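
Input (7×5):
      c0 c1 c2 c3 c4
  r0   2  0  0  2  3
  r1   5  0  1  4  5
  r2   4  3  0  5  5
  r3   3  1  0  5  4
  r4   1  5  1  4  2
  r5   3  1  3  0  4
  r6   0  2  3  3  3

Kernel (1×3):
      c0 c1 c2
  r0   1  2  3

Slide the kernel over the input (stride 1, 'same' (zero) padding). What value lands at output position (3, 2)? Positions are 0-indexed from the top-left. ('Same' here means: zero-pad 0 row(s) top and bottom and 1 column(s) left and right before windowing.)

16

The receptive field on the zero-padded input at this output position is [1 0 5]. Elementwise product with the kernel and sum: 1·1 + 0·2 + 5·3.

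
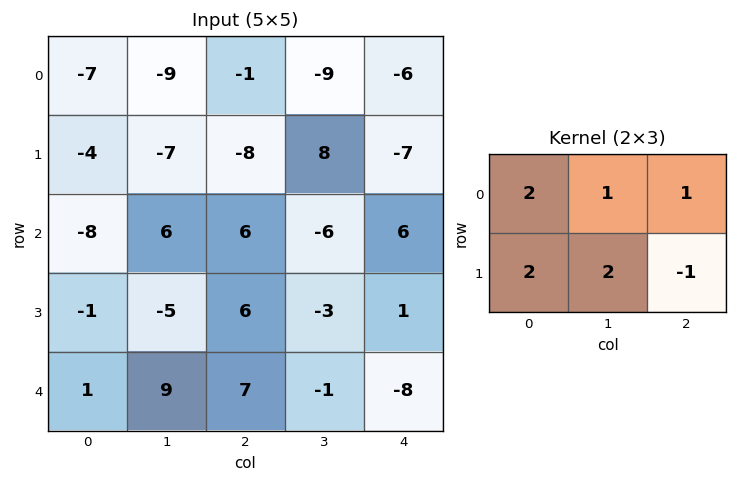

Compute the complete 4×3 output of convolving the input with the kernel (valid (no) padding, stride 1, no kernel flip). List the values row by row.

Output[0,0]: The receptive field on the input at this output position is [-7 -9 -1 / -4 -7 -8]. Elementwise product with the kernel and sum: -7·2 + -9·1 + -1·1 + -4·2 + -7·2 + -8·-1.

-38 -66 -10
-33 16 -21
-22 17 17
12 26 30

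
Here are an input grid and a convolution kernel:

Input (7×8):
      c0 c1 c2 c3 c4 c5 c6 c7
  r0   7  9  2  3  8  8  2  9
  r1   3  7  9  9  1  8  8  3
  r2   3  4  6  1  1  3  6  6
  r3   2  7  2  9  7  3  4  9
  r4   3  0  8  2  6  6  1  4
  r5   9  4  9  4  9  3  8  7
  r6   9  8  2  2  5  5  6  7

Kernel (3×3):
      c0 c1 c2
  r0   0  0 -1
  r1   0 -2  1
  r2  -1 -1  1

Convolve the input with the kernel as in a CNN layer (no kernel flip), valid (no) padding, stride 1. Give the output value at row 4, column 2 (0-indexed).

The receptive field on the input at this output position is [8 2 6 / 9 4 9 / 2 2 5]. Elementwise product with the kernel and sum: 6·-1 + 4·-2 + 9·1 + 2·-1 + 2·-1 + 5·1.

-4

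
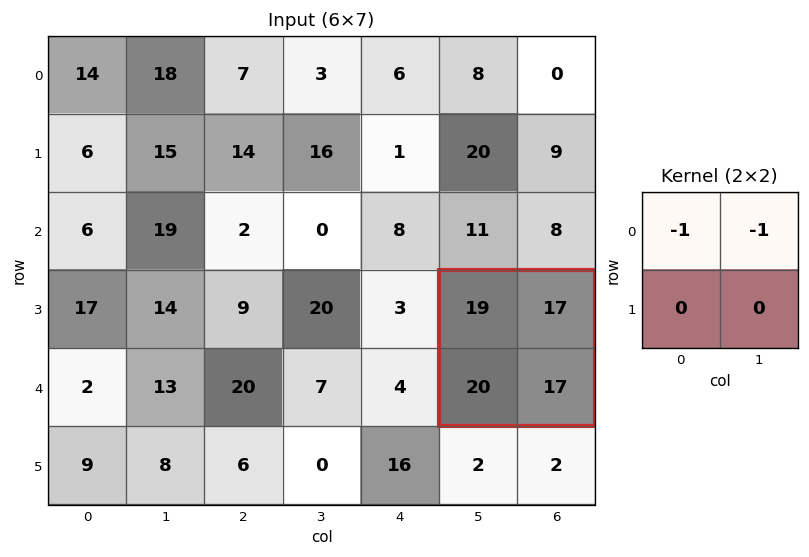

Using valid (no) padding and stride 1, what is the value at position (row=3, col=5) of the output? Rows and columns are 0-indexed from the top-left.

-36

The receptive field on the input at this output position is [19 17 / 20 17]. Elementwise product with the kernel and sum: 19·-1 + 17·-1.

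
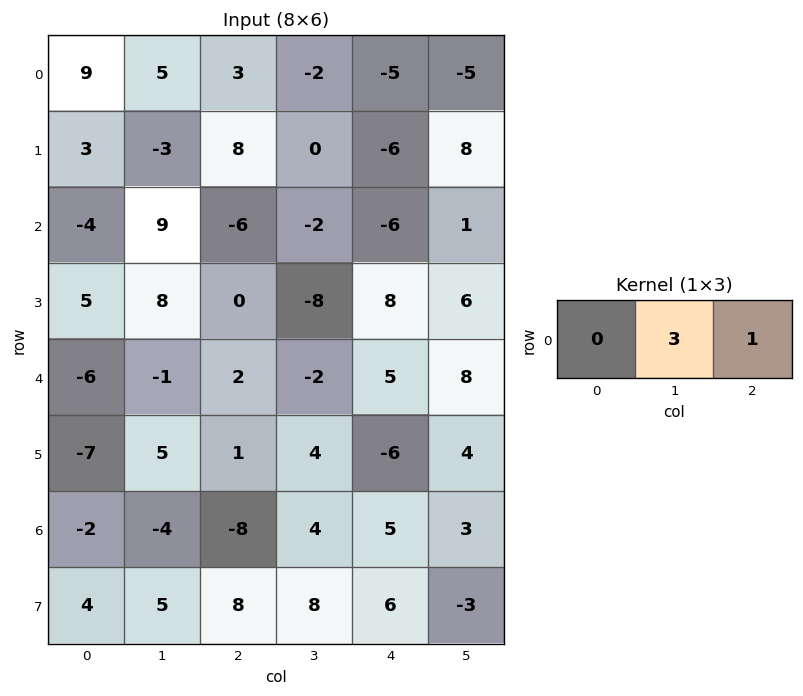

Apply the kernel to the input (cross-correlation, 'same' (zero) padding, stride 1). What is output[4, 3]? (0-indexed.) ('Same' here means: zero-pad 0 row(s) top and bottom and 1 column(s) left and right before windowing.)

-1

The receptive field on the zero-padded input at this output position is [2 -2 5]. Elementwise product with the kernel and sum: -2·3 + 5·1.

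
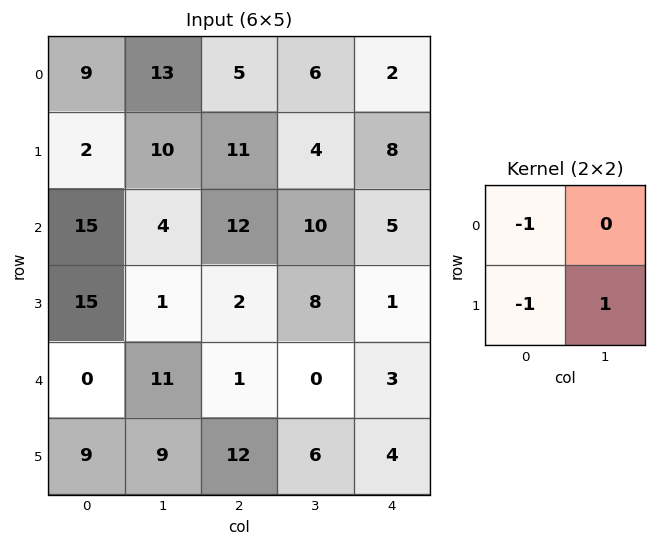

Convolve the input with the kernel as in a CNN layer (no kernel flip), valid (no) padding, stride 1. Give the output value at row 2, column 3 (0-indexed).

The receptive field on the input at this output position is [10 5 / 8 1]. Elementwise product with the kernel and sum: 10·-1 + 8·-1 + 1·1.

-17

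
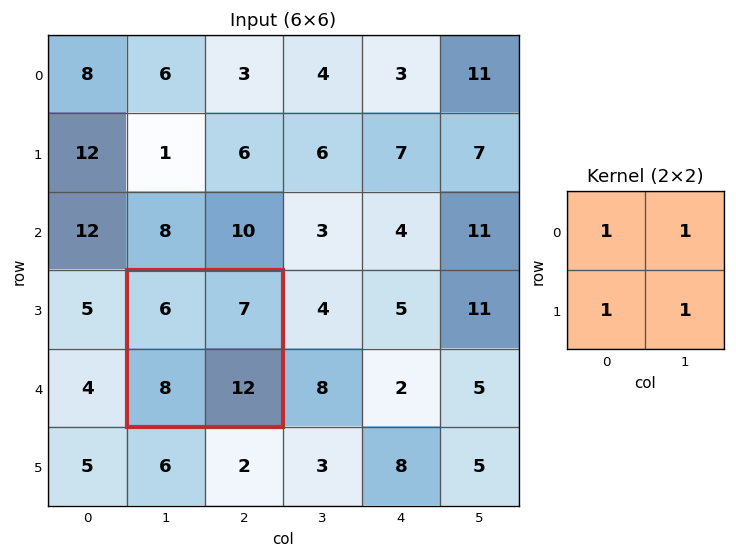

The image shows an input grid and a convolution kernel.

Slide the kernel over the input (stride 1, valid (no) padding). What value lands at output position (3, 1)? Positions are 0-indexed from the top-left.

The receptive field on the input at this output position is [6 7 / 8 12]. Elementwise product with the kernel and sum: 6·1 + 7·1 + 8·1 + 12·1.

33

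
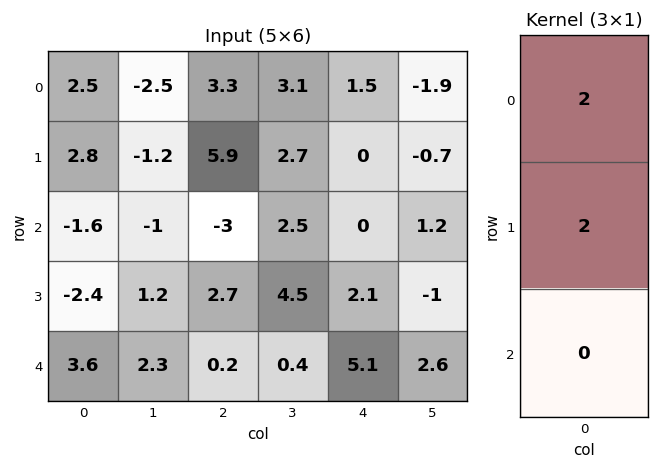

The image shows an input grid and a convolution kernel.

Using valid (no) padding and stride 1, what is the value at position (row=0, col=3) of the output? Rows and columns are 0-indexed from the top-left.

11.6

The receptive field on the input at this output position is [3.1 / 2.7 / 2.5]. Elementwise product with the kernel and sum: 3.1·2 + 2.7·2.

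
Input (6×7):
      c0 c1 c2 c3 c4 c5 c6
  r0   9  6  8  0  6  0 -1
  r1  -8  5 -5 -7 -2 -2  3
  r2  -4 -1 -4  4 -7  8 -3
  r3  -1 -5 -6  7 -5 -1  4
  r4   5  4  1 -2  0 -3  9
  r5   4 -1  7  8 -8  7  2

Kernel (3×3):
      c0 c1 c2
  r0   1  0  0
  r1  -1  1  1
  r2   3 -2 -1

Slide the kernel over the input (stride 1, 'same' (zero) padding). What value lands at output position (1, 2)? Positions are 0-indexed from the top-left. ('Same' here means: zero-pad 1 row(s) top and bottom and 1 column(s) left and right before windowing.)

-10

The receptive field on the zero-padded input at this output position is [6 8 0 / 5 -5 -7 / -1 -4 4]. Elementwise product with the kernel and sum: 6·1 + 5·-1 + -5·1 + -7·1 + -1·3 + -4·-2 + 4·-1.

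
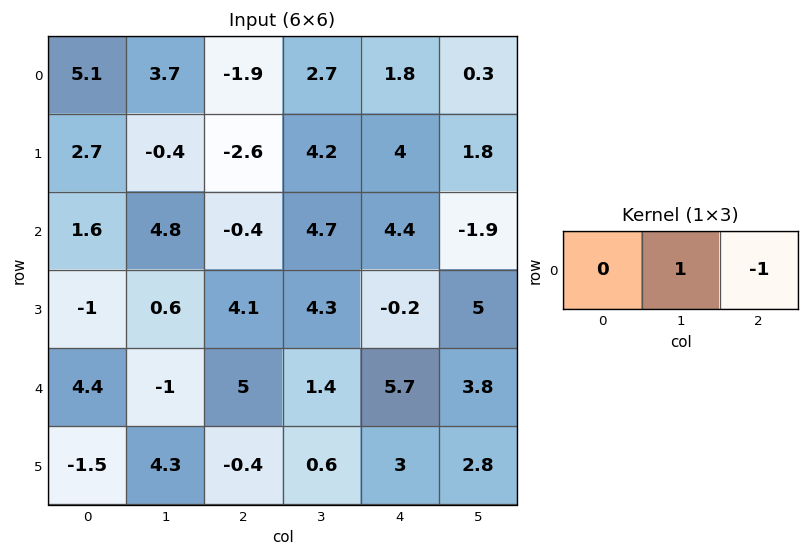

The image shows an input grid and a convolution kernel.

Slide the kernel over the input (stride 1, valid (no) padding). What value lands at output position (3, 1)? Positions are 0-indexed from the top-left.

The receptive field on the input at this output position is [0.6 4.1 4.3]. Elementwise product with the kernel and sum: 4.1·1 + 4.3·-1.

-0.2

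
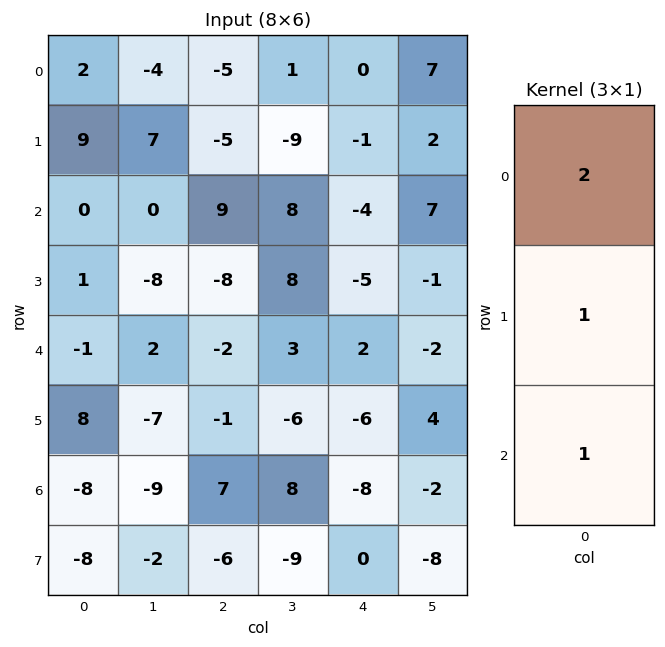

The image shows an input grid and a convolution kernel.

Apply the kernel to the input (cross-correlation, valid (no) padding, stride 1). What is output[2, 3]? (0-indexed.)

27

The receptive field on the input at this output position is [8 / 8 / 3]. Elementwise product with the kernel and sum: 8·2 + 8·1 + 3·1.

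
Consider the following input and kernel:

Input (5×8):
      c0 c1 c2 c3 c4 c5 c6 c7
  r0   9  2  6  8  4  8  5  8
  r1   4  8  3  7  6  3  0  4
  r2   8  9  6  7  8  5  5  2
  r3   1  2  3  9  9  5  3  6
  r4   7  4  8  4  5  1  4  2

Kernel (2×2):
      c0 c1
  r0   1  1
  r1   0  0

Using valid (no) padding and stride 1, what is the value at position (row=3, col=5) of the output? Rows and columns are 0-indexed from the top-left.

The receptive field on the input at this output position is [5 3 / 1 4]. Elementwise product with the kernel and sum: 5·1 + 3·1.

8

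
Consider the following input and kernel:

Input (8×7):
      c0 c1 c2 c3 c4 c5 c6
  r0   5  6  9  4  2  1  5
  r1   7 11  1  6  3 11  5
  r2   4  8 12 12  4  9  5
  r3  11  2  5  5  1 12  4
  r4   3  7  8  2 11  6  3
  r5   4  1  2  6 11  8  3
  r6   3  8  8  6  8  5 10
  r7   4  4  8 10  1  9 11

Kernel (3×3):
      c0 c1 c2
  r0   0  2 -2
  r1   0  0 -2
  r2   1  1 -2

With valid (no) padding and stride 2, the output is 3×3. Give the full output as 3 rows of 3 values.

-20 14 -15
-24 2 11
-11 -42 -7

Output[0,0]: The receptive field on the input at this output position is [5 6 9 / 7 11 1 / 4 8 12]. Elementwise product with the kernel and sum: 6·2 + 9·-2 + 1·-2 + 4·1 + 8·1 + 12·-2.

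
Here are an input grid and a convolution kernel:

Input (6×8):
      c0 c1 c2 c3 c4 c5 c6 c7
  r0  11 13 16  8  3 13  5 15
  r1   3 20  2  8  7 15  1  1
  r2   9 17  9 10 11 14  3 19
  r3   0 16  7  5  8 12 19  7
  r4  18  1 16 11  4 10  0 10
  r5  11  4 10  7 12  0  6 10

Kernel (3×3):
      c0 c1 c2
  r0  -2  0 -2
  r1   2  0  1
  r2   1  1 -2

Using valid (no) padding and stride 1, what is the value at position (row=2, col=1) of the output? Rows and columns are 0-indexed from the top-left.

The receptive field on the input at this output position is [17 9 10 / 16 7 5 / 1 16 11]. Elementwise product with the kernel and sum: 17·-2 + 10·-2 + 16·2 + 5·1 + 1·1 + 16·1 + 11·-2.

-22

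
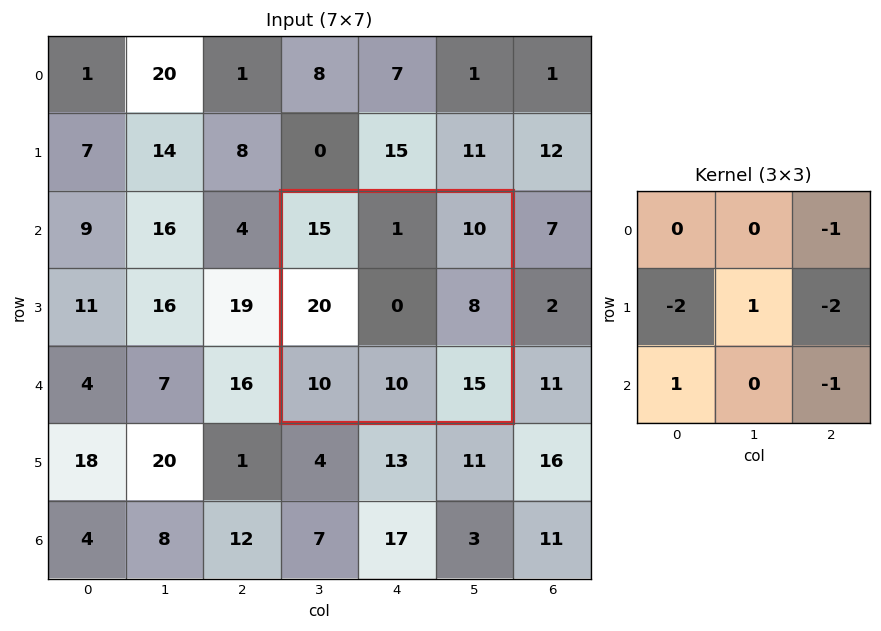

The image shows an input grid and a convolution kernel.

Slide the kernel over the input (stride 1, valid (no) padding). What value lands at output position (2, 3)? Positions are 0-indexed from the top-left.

-71

The receptive field on the input at this output position is [15 1 10 / 20 0 8 / 10 10 15]. Elementwise product with the kernel and sum: 10·-1 + 20·-2 + 0·1 + 8·-2 + 10·1 + 15·-1.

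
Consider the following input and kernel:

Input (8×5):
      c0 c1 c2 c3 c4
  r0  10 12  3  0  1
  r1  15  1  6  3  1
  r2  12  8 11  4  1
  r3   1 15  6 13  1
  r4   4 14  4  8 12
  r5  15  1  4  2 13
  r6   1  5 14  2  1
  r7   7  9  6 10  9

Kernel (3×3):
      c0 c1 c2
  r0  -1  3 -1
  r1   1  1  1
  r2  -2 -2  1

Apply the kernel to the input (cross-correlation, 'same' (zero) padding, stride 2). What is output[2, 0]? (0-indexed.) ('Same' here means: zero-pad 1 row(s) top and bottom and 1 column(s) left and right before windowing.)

-23

The receptive field on the zero-padded input at this output position is [0 1 15 / 0 4 14 / 0 15 1]. Elementwise product with the kernel and sum: 0·-1 + 1·3 + 15·-1 + 0·1 + 4·1 + 14·1 + 0·-2 + 15·-2 + 1·1.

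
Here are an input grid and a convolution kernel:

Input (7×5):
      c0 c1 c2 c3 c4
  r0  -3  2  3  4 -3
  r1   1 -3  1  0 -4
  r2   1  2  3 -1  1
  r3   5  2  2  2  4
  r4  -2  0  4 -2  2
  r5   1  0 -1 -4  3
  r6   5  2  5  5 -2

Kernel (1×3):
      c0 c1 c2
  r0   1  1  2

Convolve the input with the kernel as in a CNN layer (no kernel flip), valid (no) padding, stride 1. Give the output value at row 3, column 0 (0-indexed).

The receptive field on the input at this output position is [5 2 2]. Elementwise product with the kernel and sum: 5·1 + 2·1 + 2·2.

11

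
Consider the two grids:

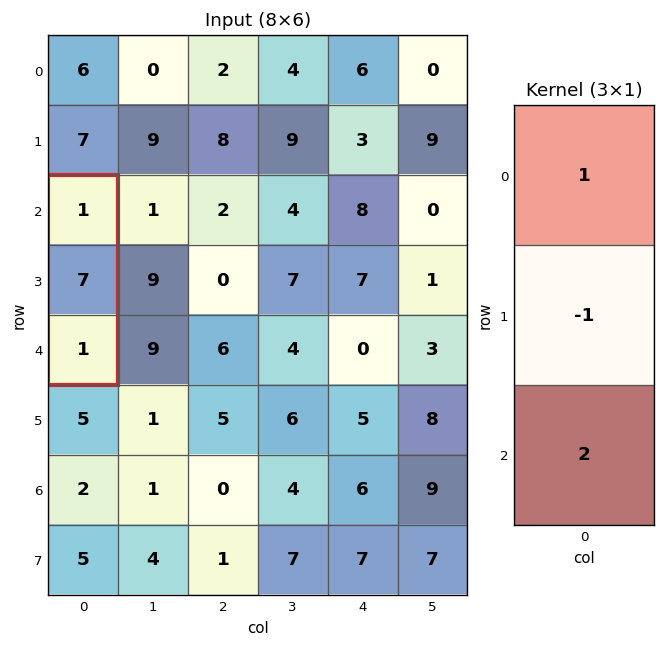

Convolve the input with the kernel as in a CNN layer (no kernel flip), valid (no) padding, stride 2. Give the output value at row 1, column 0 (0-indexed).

-4

The receptive field on the input at this output position is [1 / 7 / 1]. Elementwise product with the kernel and sum: 1·1 + 7·-1 + 1·2.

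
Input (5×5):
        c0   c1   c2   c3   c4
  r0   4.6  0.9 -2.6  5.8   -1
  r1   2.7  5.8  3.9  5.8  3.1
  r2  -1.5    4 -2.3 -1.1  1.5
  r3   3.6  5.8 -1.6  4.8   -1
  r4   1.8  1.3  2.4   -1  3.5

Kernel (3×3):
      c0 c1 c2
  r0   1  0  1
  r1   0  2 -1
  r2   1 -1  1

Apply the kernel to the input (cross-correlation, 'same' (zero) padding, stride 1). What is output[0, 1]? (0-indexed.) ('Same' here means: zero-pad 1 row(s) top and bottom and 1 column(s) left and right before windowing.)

The receptive field on the zero-padded input at this output position is [0 0 0 / 4.6 0.9 -2.6 / 2.7 5.8 3.9]. Elementwise product with the kernel and sum: 0·1 + 0·1 + 0.9·2 + -2.6·-1 + 2.7·1 + 5.8·-1 + 3.9·1.

5.2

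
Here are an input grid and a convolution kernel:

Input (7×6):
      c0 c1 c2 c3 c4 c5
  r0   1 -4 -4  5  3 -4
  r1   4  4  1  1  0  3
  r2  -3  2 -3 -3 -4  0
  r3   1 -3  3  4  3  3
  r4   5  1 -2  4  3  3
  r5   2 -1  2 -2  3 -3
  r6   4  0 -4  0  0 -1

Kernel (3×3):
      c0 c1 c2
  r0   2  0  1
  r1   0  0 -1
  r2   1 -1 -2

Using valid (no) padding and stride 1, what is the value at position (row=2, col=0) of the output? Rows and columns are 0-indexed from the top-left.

The receptive field on the input at this output position is [-3 2 -3 / 1 -3 3 / 5 1 -2]. Elementwise product with the kernel and sum: -3·2 + -3·1 + 3·-1 + 5·1 + 1·-1 + -2·-2.

-4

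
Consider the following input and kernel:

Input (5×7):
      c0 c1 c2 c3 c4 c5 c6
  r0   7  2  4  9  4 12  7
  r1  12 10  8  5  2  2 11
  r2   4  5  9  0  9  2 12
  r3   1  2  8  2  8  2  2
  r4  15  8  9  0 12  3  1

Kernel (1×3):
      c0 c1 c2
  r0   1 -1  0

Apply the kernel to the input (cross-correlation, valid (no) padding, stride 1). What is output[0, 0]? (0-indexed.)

The receptive field on the input at this output position is [7 2 4]. Elementwise product with the kernel and sum: 7·1 + 2·-1.

5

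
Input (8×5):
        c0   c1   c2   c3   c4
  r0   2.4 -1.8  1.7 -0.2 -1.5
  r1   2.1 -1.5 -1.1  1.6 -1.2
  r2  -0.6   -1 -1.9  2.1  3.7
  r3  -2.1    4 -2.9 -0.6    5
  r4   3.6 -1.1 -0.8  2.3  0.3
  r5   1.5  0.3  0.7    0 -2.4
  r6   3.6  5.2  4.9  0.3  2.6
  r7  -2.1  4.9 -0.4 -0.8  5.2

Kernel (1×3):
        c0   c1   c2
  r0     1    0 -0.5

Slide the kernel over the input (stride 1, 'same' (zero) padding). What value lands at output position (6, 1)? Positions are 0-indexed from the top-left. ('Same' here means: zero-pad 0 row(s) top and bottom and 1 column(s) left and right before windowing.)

The receptive field on the zero-padded input at this output position is [3.6 5.2 4.9]. Elementwise product with the kernel and sum: 3.6·1 + 4.9·-0.5.

1.15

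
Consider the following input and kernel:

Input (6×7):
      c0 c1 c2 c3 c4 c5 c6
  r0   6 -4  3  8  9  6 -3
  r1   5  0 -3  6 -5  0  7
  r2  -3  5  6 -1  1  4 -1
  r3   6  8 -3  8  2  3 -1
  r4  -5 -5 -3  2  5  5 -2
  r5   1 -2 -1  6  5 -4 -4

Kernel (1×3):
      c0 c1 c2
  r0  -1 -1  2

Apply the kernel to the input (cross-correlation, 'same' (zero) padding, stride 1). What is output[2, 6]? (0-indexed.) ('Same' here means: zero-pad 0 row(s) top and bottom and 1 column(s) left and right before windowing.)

The receptive field on the zero-padded input at this output position is [4 -1 0]. Elementwise product with the kernel and sum: 4·-1 + -1·-1 + 0·2.

-3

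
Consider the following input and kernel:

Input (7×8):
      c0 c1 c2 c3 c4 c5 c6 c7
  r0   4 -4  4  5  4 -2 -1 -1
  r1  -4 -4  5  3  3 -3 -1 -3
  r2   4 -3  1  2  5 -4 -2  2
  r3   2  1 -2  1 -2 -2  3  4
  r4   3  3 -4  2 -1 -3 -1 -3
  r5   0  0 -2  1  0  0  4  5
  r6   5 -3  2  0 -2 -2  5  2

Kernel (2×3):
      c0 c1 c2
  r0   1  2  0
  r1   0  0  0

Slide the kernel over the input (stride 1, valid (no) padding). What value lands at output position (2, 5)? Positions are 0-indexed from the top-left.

-8

The receptive field on the input at this output position is [-4 -2 2 / -2 3 4]. Elementwise product with the kernel and sum: -4·1 + -2·2.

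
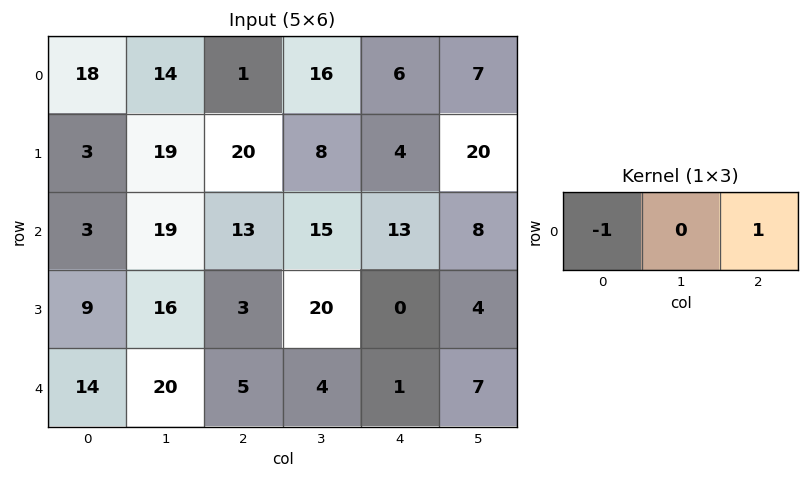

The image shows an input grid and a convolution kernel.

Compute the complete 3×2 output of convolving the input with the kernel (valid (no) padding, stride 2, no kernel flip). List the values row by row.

Output[0,0]: The receptive field on the input at this output position is [18 14 1]. Elementwise product with the kernel and sum: 18·-1 + 1·1.

-17 5
10 0
-9 -4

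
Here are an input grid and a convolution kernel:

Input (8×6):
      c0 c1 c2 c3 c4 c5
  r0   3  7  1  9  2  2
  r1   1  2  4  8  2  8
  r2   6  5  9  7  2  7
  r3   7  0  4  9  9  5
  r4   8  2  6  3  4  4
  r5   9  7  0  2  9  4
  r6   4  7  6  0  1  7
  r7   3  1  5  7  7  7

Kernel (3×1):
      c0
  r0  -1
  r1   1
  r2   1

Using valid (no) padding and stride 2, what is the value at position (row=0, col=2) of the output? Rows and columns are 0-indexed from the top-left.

2

The receptive field on the input at this output position is [2 / 2 / 2]. Elementwise product with the kernel and sum: 2·-1 + 2·1 + 2·1.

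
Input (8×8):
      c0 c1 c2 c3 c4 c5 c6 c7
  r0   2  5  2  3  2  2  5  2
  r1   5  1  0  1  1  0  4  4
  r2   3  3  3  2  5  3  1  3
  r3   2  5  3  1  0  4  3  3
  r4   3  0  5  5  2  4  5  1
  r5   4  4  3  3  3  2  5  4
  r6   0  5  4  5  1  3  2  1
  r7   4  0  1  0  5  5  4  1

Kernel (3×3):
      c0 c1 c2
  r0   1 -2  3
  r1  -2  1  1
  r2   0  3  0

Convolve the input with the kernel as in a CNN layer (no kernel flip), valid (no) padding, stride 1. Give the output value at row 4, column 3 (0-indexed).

The receptive field on the input at this output position is [5 2 4 / 3 3 2 / 5 1 3]. Elementwise product with the kernel and sum: 5·1 + 2·-2 + 4·3 + 3·-2 + 3·1 + 2·1 + 1·3.

15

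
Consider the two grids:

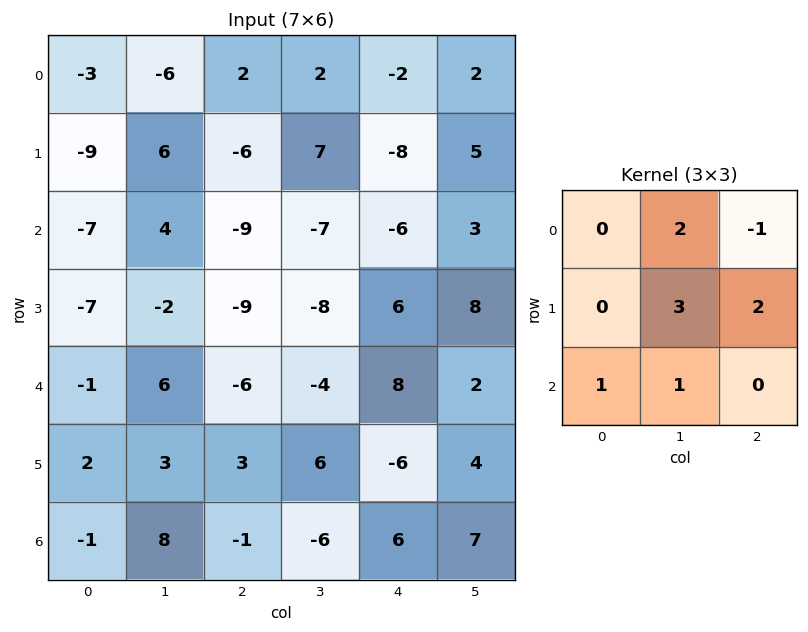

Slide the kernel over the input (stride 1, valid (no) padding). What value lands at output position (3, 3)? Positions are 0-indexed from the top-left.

32

The receptive field on the input at this output position is [-8 6 8 / -4 8 2 / 6 -6 4]. Elementwise product with the kernel and sum: 6·2 + 8·-1 + 8·3 + 2·2 + 6·1 + -6·1.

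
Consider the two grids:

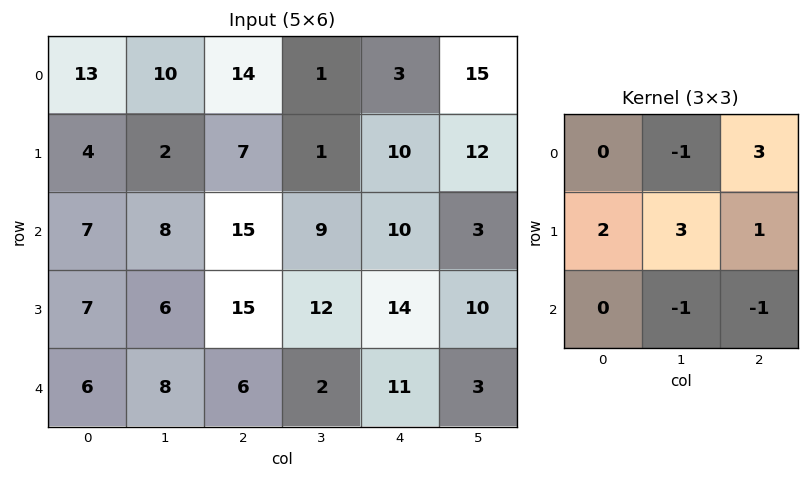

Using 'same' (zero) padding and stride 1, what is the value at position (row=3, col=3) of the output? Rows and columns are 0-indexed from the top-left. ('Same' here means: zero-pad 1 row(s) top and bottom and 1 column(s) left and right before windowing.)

The receptive field on the zero-padded input at this output position is [15 9 10 / 15 12 14 / 6 2 11]. Elementwise product with the kernel and sum: 9·-1 + 10·3 + 15·2 + 12·3 + 14·1 + 2·-1 + 11·-1.

88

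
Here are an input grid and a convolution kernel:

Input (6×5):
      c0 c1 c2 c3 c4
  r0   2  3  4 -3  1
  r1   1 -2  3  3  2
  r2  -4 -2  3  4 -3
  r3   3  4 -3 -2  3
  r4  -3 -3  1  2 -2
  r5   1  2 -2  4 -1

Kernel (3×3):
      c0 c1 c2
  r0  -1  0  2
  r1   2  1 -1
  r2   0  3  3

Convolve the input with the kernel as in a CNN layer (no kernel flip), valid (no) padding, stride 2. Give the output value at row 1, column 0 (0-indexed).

17

The receptive field on the input at this output position is [-4 -2 3 / 3 4 -3 / -3 -3 1]. Elementwise product with the kernel and sum: -4·-1 + 3·2 + 3·2 + 4·1 + -3·-1 + -3·3 + 1·3.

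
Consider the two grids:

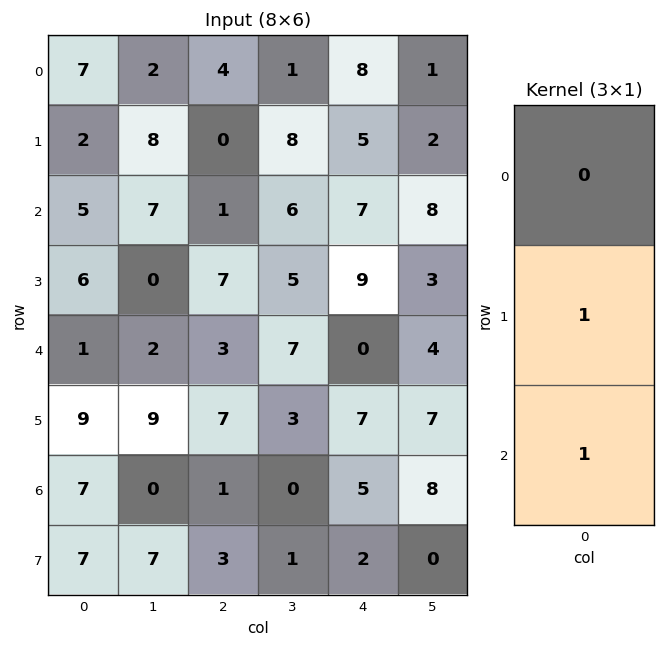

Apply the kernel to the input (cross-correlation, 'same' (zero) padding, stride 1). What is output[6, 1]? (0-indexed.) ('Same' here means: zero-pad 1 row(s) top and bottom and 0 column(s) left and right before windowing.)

The receptive field on the zero-padded input at this output position is [9 / 0 / 7]. Elementwise product with the kernel and sum: 0·1 + 7·1.

7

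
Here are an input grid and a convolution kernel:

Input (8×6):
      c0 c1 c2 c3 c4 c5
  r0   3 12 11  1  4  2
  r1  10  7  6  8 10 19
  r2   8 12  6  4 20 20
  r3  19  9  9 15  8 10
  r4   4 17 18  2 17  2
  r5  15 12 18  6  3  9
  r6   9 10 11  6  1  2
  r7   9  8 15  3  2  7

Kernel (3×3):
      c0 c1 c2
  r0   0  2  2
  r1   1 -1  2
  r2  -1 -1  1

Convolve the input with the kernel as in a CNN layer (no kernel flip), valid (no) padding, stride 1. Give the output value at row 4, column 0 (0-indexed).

The receptive field on the input at this output position is [4 17 18 / 15 12 18 / 9 10 11]. Elementwise product with the kernel and sum: 17·2 + 18·2 + 15·1 + 12·-1 + 18·2 + 9·-1 + 10·-1 + 11·1.

101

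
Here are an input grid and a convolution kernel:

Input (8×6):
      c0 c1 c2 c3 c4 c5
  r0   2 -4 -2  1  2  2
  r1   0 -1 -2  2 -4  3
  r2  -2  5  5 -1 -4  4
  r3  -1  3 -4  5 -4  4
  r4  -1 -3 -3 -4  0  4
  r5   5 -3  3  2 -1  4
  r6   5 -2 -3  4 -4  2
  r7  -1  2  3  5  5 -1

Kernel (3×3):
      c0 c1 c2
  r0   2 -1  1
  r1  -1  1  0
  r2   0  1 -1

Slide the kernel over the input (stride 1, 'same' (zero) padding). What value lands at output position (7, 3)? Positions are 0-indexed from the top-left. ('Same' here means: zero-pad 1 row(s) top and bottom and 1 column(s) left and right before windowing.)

-12

The receptive field on the zero-padded input at this output position is [-3 4 -4 / 3 5 5 / 0 0 0]. Elementwise product with the kernel and sum: -3·2 + 4·-1 + -4·1 + 3·-1 + 5·1 + 0·1 + 0·-1.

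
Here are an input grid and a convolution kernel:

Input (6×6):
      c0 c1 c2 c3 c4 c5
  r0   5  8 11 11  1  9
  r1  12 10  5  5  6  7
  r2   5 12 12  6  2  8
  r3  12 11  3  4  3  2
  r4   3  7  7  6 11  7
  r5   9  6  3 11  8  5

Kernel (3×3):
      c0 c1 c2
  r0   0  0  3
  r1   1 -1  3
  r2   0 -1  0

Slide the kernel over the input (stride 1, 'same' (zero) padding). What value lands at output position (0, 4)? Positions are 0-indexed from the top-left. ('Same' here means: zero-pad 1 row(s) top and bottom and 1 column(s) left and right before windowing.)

The receptive field on the zero-padded input at this output position is [0 0 0 / 11 1 9 / 5 6 7]. Elementwise product with the kernel and sum: 0·3 + 11·1 + 1·-1 + 9·3 + 6·-1.

31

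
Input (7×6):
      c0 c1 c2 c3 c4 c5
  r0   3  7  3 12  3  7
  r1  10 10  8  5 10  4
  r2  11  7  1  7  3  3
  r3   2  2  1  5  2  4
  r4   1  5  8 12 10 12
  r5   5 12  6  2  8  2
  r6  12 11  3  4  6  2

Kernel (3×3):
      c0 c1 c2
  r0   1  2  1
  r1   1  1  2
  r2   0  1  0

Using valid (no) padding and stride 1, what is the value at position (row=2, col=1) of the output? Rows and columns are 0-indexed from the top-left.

37

The receptive field on the input at this output position is [7 1 7 / 2 1 5 / 5 8 12]. Elementwise product with the kernel and sum: 7·1 + 1·2 + 7·1 + 2·1 + 1·1 + 5·2 + 8·1.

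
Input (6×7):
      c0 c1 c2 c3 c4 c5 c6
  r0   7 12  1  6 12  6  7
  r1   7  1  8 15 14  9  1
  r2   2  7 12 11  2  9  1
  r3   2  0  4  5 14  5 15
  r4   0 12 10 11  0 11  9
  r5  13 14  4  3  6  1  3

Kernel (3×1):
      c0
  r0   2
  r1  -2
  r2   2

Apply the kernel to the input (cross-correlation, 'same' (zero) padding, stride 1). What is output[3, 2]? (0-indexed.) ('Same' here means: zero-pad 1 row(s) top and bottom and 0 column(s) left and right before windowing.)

The receptive field on the zero-padded input at this output position is [12 / 4 / 10]. Elementwise product with the kernel and sum: 12·2 + 4·-2 + 10·2.

36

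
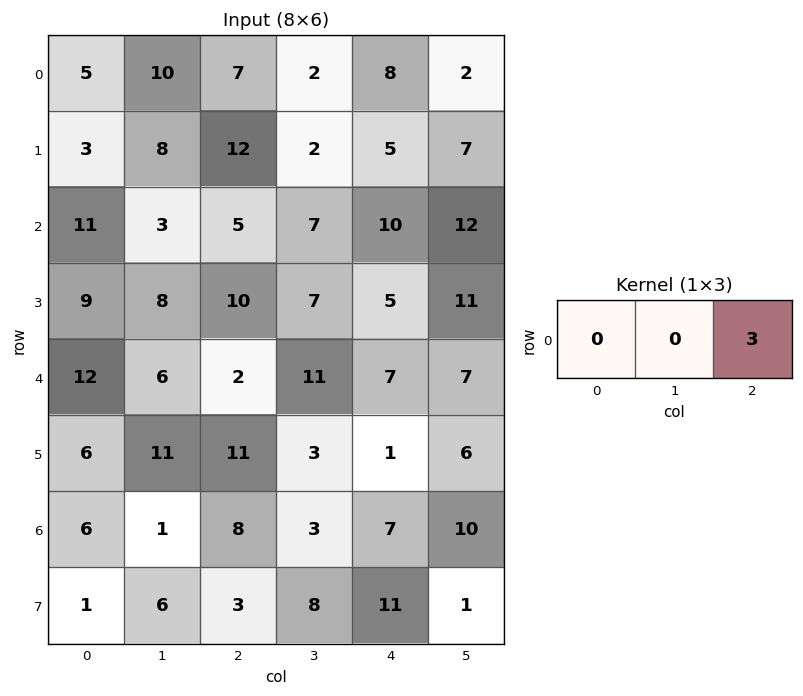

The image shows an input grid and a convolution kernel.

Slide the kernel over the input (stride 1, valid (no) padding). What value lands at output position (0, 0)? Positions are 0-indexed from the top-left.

The receptive field on the input at this output position is [5 10 7]. Elementwise product with the kernel and sum: 7·3.

21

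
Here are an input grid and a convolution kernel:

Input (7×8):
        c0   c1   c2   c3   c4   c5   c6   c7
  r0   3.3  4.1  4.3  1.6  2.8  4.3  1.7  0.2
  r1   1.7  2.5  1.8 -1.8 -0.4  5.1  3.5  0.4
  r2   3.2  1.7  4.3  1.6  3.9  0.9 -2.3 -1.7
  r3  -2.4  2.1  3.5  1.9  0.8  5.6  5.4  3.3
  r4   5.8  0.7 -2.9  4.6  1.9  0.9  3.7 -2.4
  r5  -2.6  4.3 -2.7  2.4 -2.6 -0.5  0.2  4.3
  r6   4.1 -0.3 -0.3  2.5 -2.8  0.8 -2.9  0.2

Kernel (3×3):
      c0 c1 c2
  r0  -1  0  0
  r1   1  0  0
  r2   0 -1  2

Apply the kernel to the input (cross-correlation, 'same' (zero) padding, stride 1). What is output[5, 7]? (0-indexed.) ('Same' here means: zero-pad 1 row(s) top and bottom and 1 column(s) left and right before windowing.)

The receptive field on the zero-padded input at this output position is [3.7 -2.4 0 / 0.2 4.3 0 / -2.9 0.2 0]. Elementwise product with the kernel and sum: 3.7·-1 + 0.2·1 + 0.2·-1 + 0·2.

-3.7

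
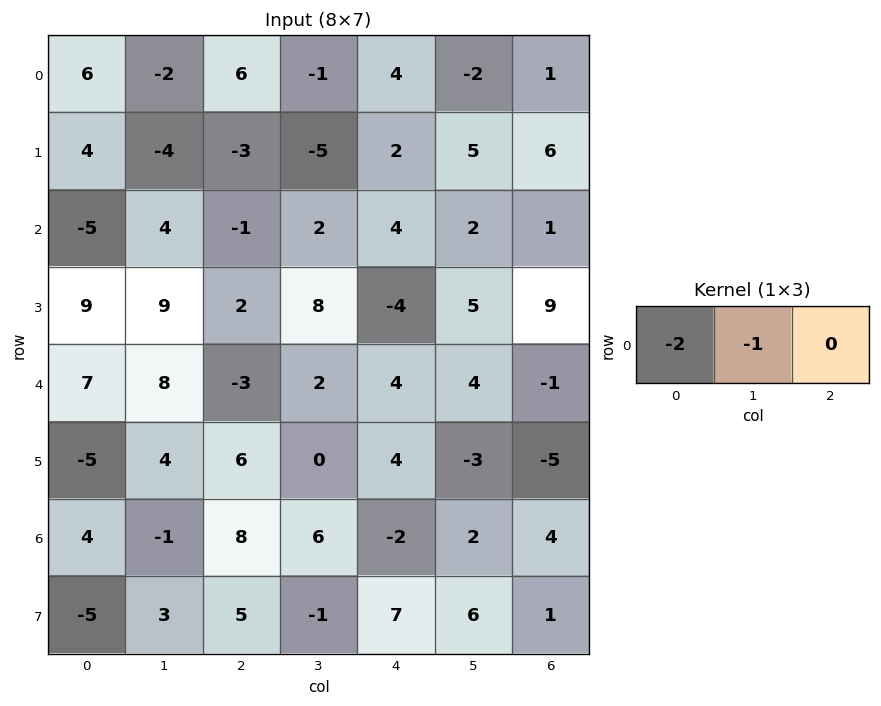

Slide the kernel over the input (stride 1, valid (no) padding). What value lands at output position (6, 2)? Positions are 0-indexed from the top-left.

The receptive field on the input at this output position is [8 6 -2]. Elementwise product with the kernel and sum: 8·-2 + 6·-1.

-22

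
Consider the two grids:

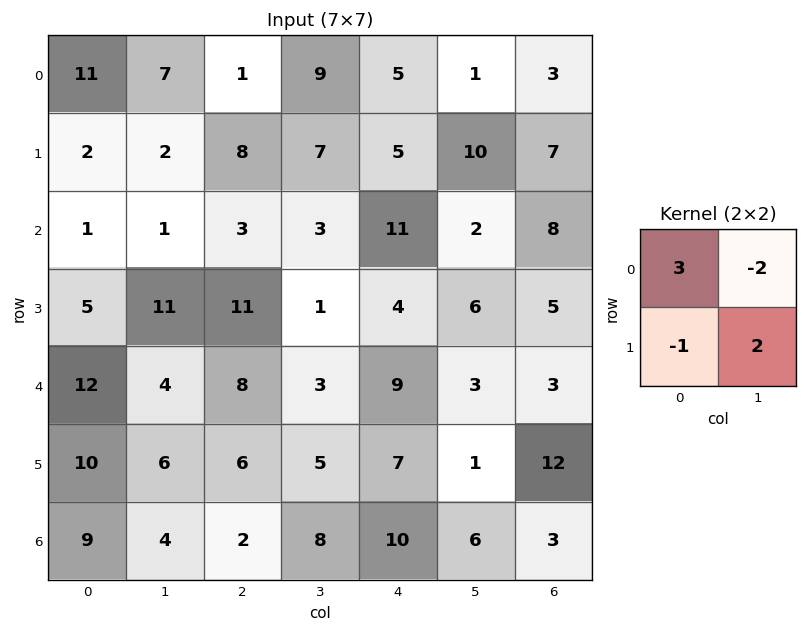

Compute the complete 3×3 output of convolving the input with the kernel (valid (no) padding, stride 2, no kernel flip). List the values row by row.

21 -9 28
18 -6 37
30 22 16

Output[0,0]: The receptive field on the input at this output position is [11 7 / 2 2]. Elementwise product with the kernel and sum: 11·3 + 7·-2 + 2·-1 + 2·2.
Output[0,1]: The receptive field on the input at this output position is [1 9 / 8 7]. Elementwise product with the kernel and sum: 1·3 + 9·-2 + 8·-1 + 7·2.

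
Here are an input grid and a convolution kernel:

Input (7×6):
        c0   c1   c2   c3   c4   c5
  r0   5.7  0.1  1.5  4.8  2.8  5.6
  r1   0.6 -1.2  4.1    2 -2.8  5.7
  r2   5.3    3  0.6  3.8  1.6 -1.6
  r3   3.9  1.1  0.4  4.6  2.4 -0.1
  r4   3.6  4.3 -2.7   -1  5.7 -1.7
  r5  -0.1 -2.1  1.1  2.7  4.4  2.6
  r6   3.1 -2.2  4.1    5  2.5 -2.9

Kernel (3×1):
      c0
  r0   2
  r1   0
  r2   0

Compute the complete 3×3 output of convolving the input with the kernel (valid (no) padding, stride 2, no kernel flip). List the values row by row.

11.4 3 5.6
10.6 1.2 3.2
7.2 -5.4 11.4

Output[0,0]: The receptive field on the input at this output position is [5.7 / 0.6 / 5.3]. Elementwise product with the kernel and sum: 5.7·2.
Output[0,1]: The receptive field on the input at this output position is [1.5 / 4.1 / 0.6]. Elementwise product with the kernel and sum: 1.5·2.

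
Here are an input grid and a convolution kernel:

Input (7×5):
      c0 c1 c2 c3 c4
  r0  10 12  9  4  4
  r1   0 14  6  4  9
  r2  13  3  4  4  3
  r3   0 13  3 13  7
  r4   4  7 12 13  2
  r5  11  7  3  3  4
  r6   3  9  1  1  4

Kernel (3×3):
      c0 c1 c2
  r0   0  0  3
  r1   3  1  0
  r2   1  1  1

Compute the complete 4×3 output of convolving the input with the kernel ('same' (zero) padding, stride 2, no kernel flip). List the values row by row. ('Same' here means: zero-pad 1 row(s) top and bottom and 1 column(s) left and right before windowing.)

24 69 29
68 54 35
61 85 48
24 37 7

Output[0,0]: The receptive field on the zero-padded input at this output position is [0 0 0 / 0 10 12 / 0 0 14]. Elementwise product with the kernel and sum: 0·3 + 0·3 + 10·1 + 0·1 + 0·1 + 14·1.
Output[0,1]: The receptive field on the zero-padded input at this output position is [0 0 0 / 12 9 4 / 14 6 4]. Elementwise product with the kernel and sum: 0·3 + 12·3 + 9·1 + 14·1 + 6·1 + 4·1.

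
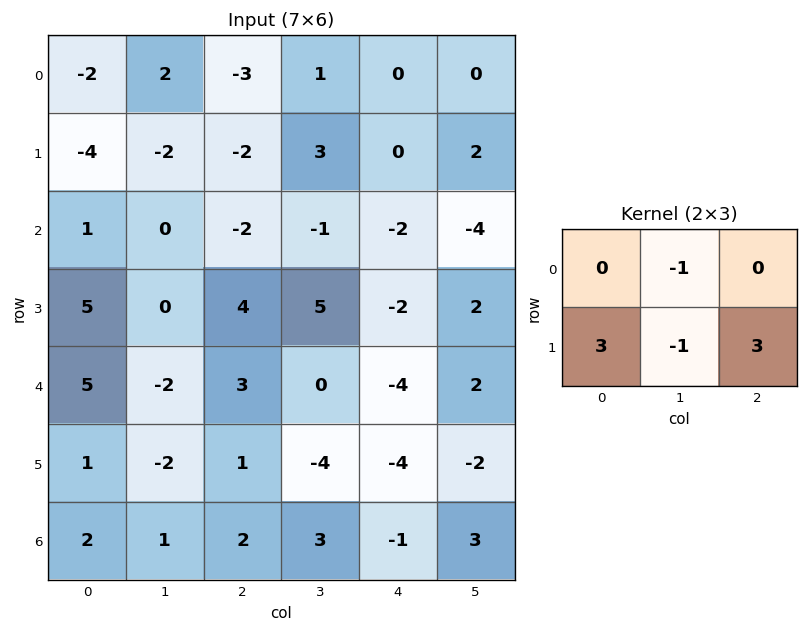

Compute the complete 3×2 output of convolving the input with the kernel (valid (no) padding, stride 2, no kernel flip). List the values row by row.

-18 -10
27 2
10 -5

Output[0,0]: The receptive field on the input at this output position is [-2 2 -3 / -4 -2 -2]. Elementwise product with the kernel and sum: 2·-1 + -4·3 + -2·-1 + -2·3.
Output[0,1]: The receptive field on the input at this output position is [-3 1 0 / -2 3 0]. Elementwise product with the kernel and sum: 1·-1 + -2·3 + 3·-1 + 0·3.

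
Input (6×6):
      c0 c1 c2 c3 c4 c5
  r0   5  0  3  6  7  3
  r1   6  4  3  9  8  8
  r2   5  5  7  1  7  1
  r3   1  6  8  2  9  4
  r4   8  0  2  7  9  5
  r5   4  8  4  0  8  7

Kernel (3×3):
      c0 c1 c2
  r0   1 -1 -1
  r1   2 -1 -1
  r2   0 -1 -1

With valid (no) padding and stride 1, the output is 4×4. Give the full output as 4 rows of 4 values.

Output[0,0]: The receptive field on the input at this output position is [5 0 3 / 6 4 3 / 5 5 7]. Elementwise product with the kernel and sum: 5·1 + 0·-1 + 3·-1 + 6·2 + 4·-1 + 3·-1 + 5·-1 + 7·-1.

-5 -21 -29 -10
-17 -16 -19 -26
-21 -10 -12 -30
-11 -17 -23 -26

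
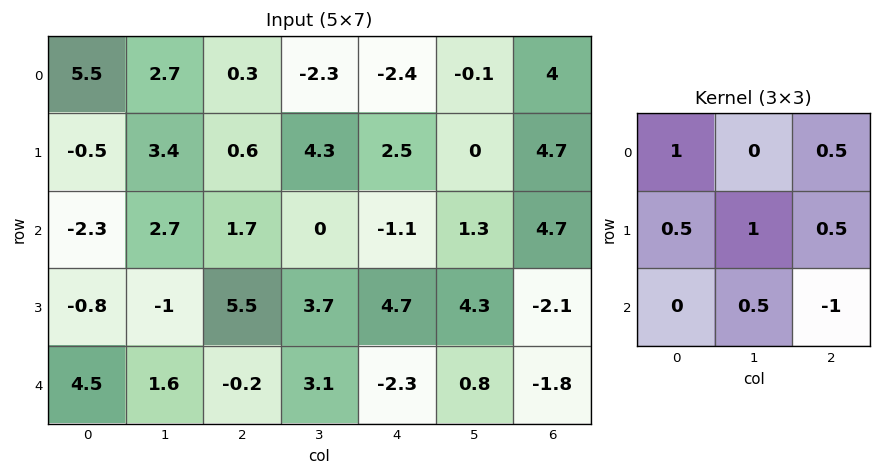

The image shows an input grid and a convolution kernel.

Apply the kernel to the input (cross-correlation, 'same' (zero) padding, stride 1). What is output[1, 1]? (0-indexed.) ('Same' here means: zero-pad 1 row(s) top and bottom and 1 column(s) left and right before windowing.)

8.75

The receptive field on the zero-padded input at this output position is [5.5 2.7 0.3 / -0.5 3.4 0.6 / -2.3 2.7 1.7]. Elementwise product with the kernel and sum: 5.5·1 + 0.3·0.5 + -0.5·0.5 + 3.4·1 + 0.6·0.5 + 2.7·0.5 + 1.7·-1.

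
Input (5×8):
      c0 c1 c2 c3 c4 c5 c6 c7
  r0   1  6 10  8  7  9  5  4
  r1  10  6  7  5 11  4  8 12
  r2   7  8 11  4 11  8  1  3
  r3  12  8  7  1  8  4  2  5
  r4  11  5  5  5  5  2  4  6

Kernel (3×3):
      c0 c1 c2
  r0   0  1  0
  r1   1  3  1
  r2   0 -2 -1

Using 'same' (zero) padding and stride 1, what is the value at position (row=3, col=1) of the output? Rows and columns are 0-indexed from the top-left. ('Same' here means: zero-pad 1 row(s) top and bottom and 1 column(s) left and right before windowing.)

The receptive field on the zero-padded input at this output position is [7 8 11 / 12 8 7 / 11 5 5]. Elementwise product with the kernel and sum: 8·1 + 12·1 + 8·3 + 7·1 + 5·-2 + 5·-1.

36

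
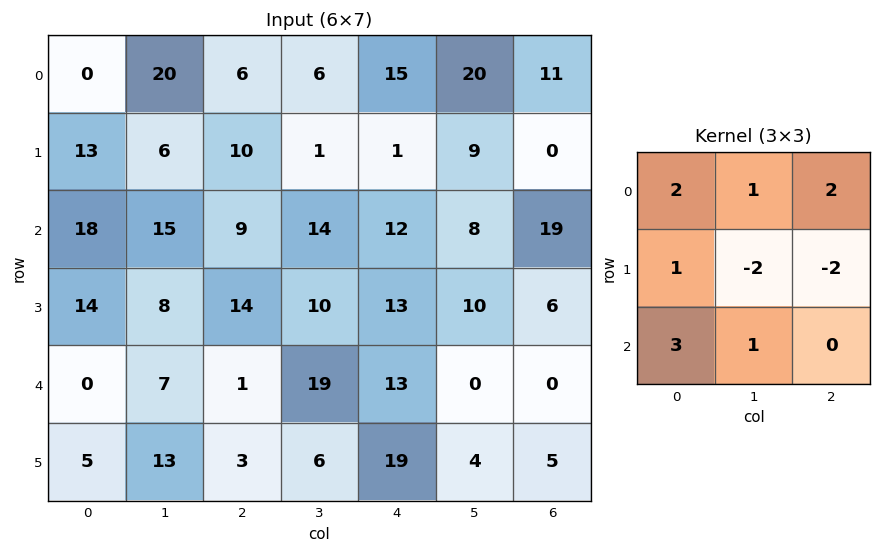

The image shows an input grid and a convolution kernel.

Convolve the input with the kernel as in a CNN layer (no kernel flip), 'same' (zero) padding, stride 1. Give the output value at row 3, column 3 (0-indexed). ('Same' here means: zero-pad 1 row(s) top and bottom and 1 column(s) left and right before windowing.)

The receptive field on the zero-padded input at this output position is [9 14 12 / 14 10 13 / 1 19 13]. Elementwise product with the kernel and sum: 9·2 + 14·1 + 12·2 + 14·1 + 10·-2 + 13·-2 + 1·3 + 19·1.

46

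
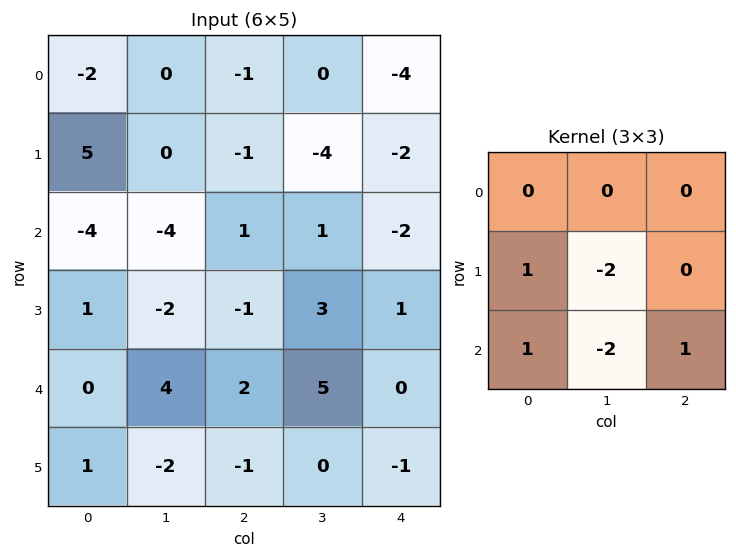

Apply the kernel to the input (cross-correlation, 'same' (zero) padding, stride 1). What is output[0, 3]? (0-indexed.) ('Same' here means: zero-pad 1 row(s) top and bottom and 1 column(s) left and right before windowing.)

4

The receptive field on the zero-padded input at this output position is [0 0 0 / -1 0 -4 / -1 -4 -2]. Elementwise product with the kernel and sum: -1·1 + 0·-2 + -1·1 + -4·-2 + -2·1.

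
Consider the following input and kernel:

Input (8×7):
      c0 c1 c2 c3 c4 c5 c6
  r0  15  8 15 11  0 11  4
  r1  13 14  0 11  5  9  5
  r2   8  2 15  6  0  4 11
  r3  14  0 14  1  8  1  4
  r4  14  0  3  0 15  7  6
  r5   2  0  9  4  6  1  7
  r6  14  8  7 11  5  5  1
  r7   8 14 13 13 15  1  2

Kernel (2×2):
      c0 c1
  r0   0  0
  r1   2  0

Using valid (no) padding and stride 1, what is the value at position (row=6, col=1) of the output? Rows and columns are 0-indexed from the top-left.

The receptive field on the input at this output position is [8 7 / 14 13]. Elementwise product with the kernel and sum: 14·2.

28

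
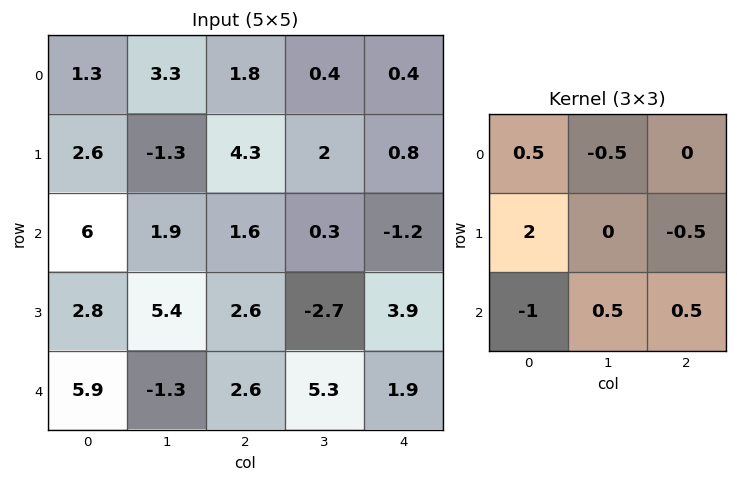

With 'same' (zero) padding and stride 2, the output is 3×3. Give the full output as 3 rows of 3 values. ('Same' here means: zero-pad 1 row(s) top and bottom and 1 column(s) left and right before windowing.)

Output[0,0]: The receptive field on the zero-padded input at this output position is [0 0 0 / 0 1.3 3.3 / 0 2.6 -1.3]. Elementwise product with the kernel and sum: 0·0.5 + 0·-0.5 + 0·2 + 3.3·-0.5 + 0·-1 + 2.6·0.5 + -1.3·0.5.

-1 10.85 -0.8
1.85 -4.6 5.85
-0.75 -3.85 7.3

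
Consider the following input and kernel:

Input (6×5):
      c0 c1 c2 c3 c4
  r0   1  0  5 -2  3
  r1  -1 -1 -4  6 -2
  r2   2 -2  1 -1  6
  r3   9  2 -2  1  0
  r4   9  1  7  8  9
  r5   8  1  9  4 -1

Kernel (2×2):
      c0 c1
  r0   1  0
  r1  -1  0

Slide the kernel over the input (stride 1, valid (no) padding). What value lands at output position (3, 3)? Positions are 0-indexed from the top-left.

The receptive field on the input at this output position is [1 0 / 8 9]. Elementwise product with the kernel and sum: 1·1 + 8·-1.

-7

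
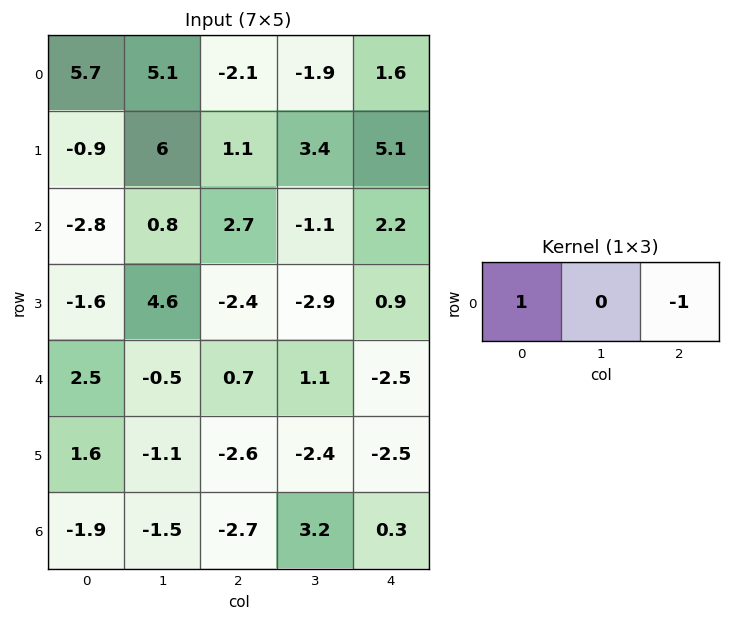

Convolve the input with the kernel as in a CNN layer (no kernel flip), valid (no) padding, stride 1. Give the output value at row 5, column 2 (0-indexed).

The receptive field on the input at this output position is [-2.6 -2.4 -2.5]. Elementwise product with the kernel and sum: -2.6·1 + -2.5·-1.

-0.1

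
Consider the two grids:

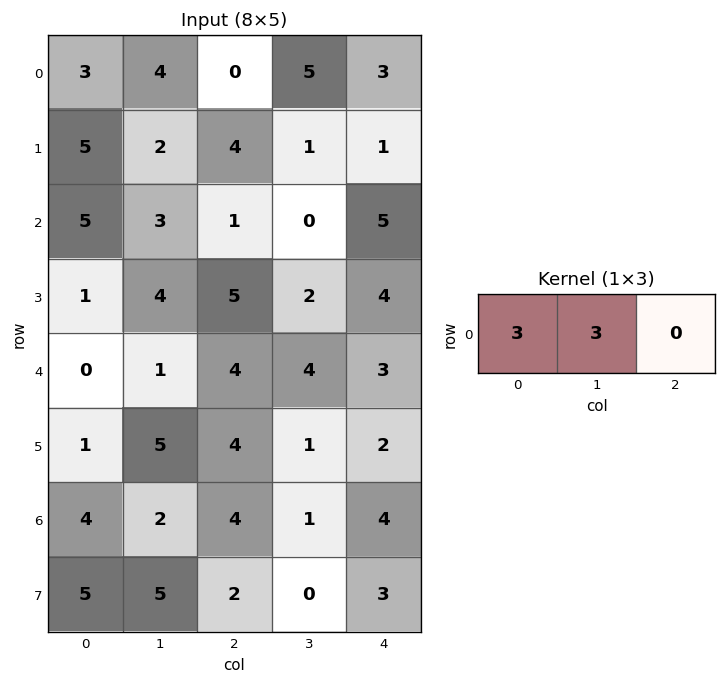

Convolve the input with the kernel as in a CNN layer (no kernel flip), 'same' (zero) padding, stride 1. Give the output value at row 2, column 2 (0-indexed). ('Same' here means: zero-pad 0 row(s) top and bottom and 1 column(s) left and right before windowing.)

The receptive field on the zero-padded input at this output position is [3 1 0]. Elementwise product with the kernel and sum: 3·3 + 1·3.

12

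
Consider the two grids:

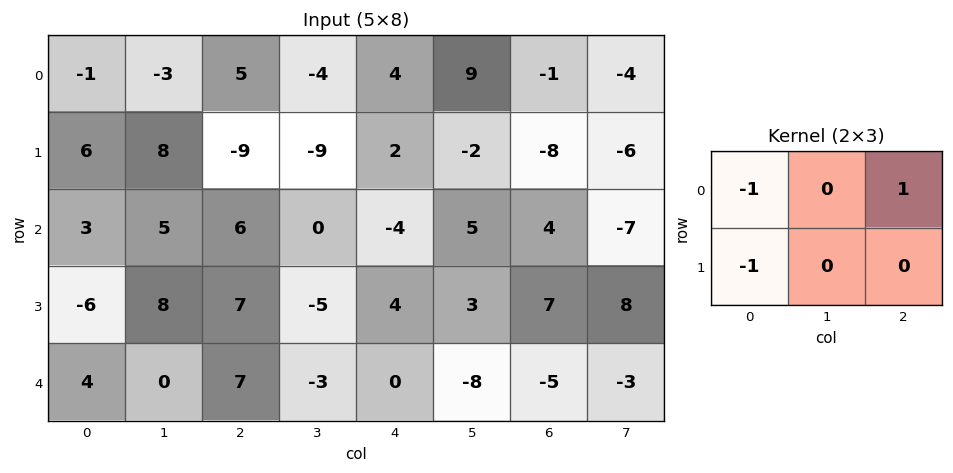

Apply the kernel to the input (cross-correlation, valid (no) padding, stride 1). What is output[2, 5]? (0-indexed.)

The receptive field on the input at this output position is [5 4 -7 / 3 7 8]. Elementwise product with the kernel and sum: 5·-1 + -7·1 + 3·-1.

-15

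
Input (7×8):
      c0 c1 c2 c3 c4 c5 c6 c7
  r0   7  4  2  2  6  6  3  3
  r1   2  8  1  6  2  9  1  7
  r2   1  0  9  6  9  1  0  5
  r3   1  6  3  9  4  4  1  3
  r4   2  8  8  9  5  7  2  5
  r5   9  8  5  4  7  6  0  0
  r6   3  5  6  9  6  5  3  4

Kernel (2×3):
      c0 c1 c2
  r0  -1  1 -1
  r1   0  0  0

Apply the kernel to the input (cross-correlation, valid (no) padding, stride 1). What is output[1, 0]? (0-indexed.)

The receptive field on the input at this output position is [2 8 1 / 1 0 9]. Elementwise product with the kernel and sum: 2·-1 + 8·1 + 1·-1.

5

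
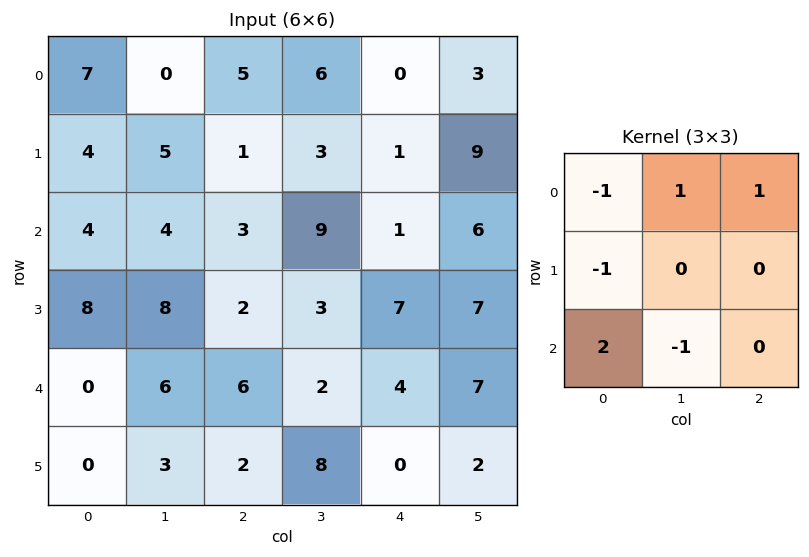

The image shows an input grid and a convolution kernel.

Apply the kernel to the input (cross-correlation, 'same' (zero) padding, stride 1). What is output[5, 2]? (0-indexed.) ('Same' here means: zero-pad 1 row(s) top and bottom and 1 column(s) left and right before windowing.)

-1

The receptive field on the zero-padded input at this output position is [6 6 2 / 3 2 8 / 0 0 0]. Elementwise product with the kernel and sum: 6·-1 + 6·1 + 2·1 + 3·-1 + 0·2 + 0·-1.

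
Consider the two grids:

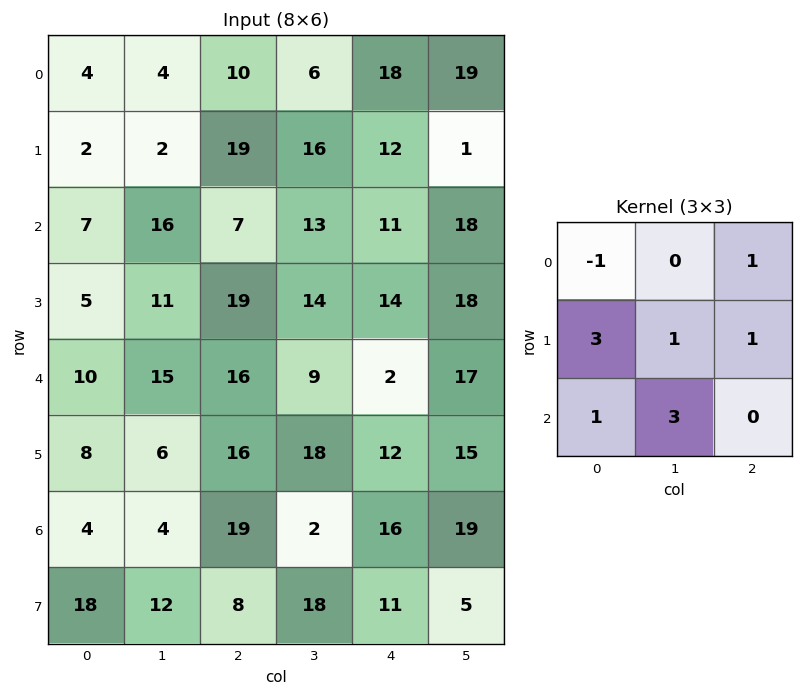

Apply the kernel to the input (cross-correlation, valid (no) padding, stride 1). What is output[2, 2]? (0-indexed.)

132

The receptive field on the input at this output position is [7 13 11 / 19 14 14 / 16 9 2]. Elementwise product with the kernel and sum: 7·-1 + 11·1 + 19·3 + 14·1 + 14·1 + 16·1 + 9·3.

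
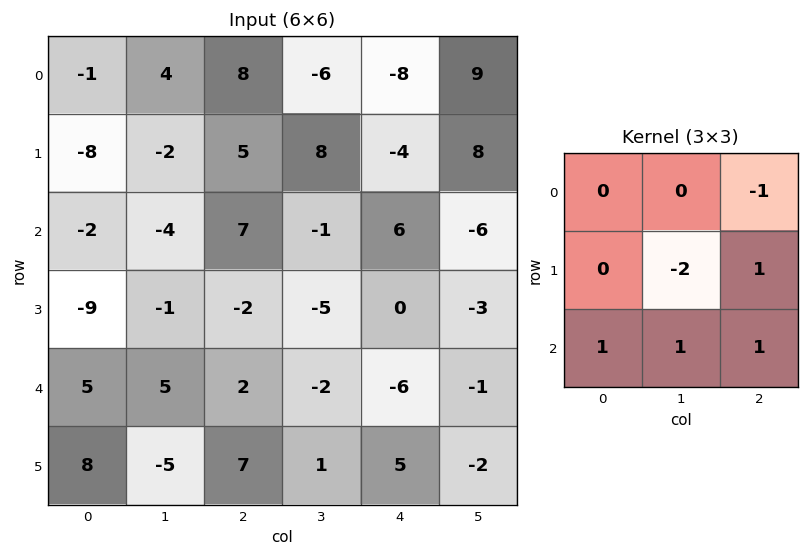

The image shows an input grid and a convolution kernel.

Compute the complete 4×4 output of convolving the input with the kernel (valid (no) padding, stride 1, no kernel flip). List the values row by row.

2 6 0 6
-2 -31 5 -34
5 5 -2 -6
4 2 11 18

Output[0,0]: The receptive field on the input at this output position is [-1 4 8 / -8 -2 5 / -2 -4 7]. Elementwise product with the kernel and sum: 8·-1 + -2·-2 + 5·1 + -2·1 + -4·1 + 7·1.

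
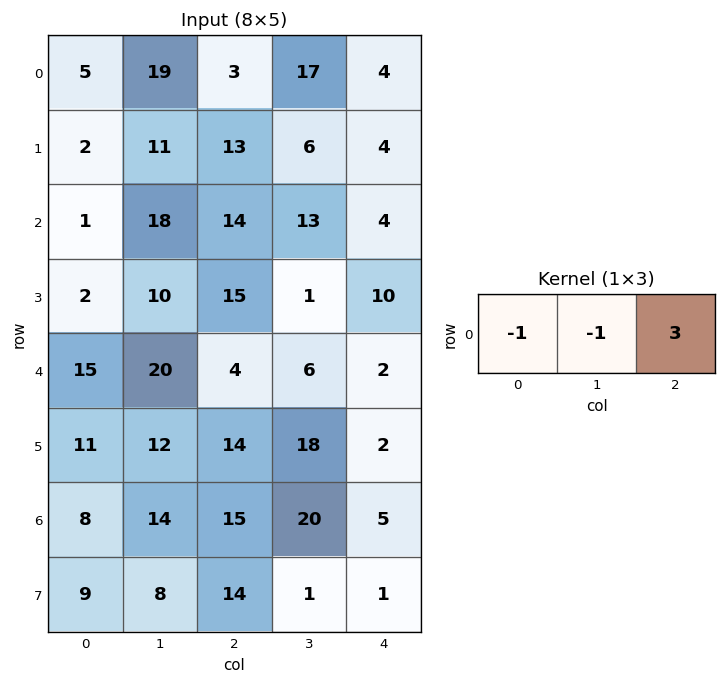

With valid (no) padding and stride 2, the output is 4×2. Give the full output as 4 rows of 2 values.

-15 -8
23 -15
-23 -4
23 -20

Output[0,0]: The receptive field on the input at this output position is [5 19 3]. Elementwise product with the kernel and sum: 5·-1 + 19·-1 + 3·3.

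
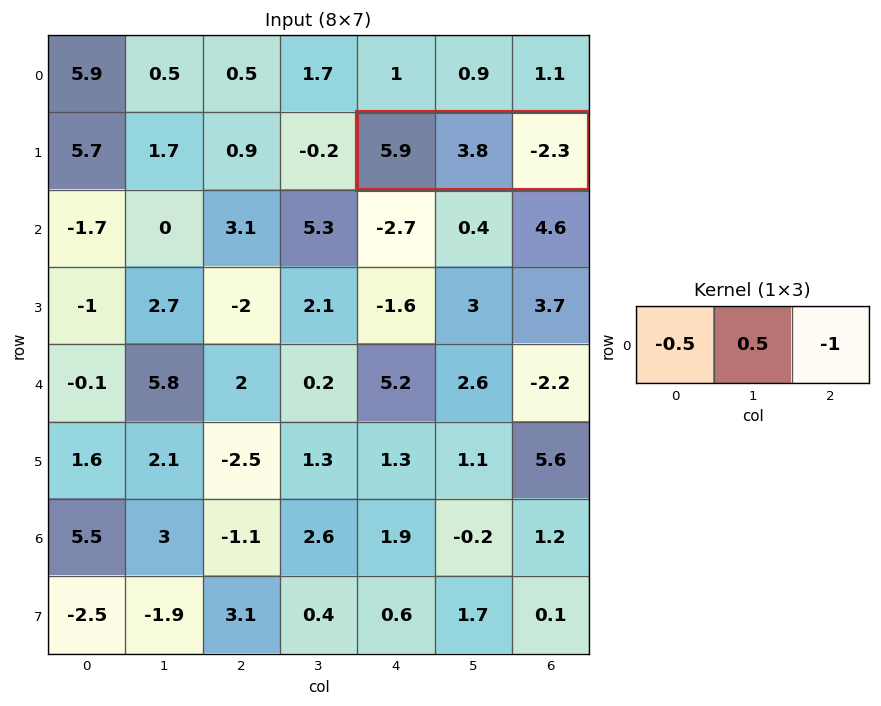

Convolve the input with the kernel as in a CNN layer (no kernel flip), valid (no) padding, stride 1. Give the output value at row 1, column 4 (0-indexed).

The receptive field on the input at this output position is [5.9 3.8 -2.3]. Elementwise product with the kernel and sum: 5.9·-0.5 + 3.8·0.5 + -2.3·-1.

1.25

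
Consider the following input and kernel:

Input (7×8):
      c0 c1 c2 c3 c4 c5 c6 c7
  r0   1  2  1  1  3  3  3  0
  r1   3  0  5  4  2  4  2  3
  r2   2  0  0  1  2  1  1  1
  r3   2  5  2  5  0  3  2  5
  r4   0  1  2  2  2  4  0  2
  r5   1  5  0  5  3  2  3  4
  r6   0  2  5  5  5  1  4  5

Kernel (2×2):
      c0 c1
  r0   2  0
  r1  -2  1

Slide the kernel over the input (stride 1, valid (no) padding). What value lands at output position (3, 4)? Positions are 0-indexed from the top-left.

0

The receptive field on the input at this output position is [0 3 / 2 4]. Elementwise product with the kernel and sum: 0·2 + 2·-2 + 4·1.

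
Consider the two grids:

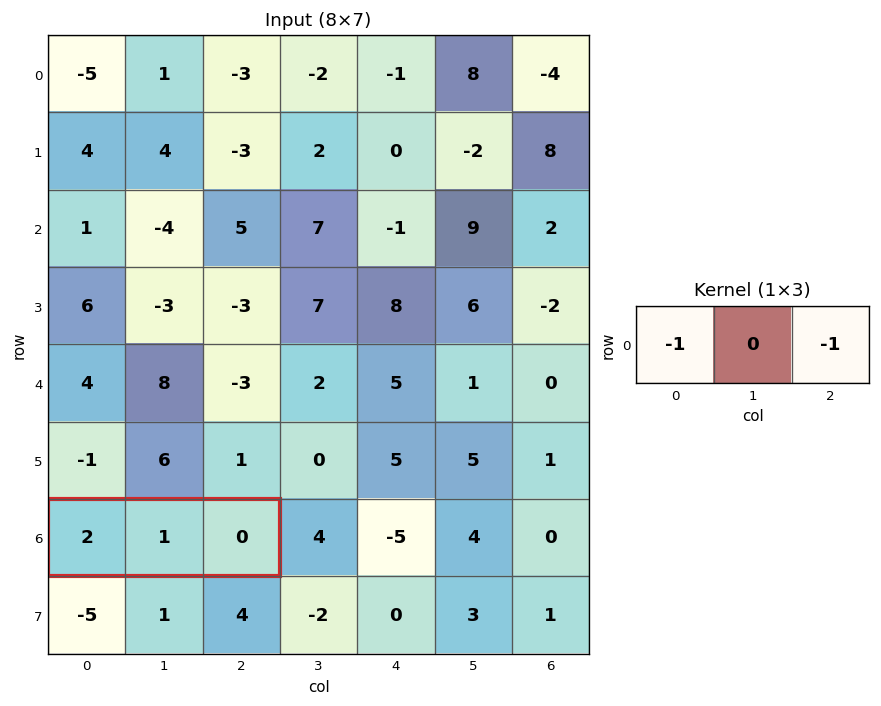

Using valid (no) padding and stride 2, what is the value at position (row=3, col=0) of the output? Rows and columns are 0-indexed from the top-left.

-2

The receptive field on the input at this output position is [2 1 0]. Elementwise product with the kernel and sum: 2·-1 + 0·-1.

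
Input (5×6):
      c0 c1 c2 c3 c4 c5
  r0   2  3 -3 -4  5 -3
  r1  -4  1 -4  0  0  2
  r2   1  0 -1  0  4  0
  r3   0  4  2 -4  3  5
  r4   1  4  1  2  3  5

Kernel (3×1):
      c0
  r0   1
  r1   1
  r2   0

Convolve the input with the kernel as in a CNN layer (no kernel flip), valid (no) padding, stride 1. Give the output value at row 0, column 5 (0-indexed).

-1

The receptive field on the input at this output position is [-3 / 2 / 0]. Elementwise product with the kernel and sum: -3·1 + 2·1.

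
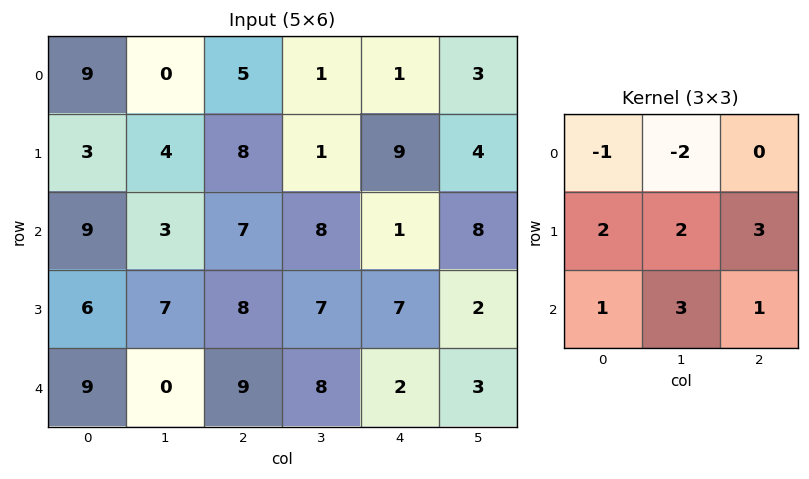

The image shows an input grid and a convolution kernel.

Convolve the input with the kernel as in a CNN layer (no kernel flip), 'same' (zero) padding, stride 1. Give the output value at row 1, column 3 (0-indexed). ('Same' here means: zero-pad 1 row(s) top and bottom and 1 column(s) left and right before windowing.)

70

The receptive field on the zero-padded input at this output position is [5 1 1 / 8 1 9 / 7 8 1]. Elementwise product with the kernel and sum: 5·-1 + 1·-2 + 8·2 + 1·2 + 9·3 + 7·1 + 8·3 + 1·1.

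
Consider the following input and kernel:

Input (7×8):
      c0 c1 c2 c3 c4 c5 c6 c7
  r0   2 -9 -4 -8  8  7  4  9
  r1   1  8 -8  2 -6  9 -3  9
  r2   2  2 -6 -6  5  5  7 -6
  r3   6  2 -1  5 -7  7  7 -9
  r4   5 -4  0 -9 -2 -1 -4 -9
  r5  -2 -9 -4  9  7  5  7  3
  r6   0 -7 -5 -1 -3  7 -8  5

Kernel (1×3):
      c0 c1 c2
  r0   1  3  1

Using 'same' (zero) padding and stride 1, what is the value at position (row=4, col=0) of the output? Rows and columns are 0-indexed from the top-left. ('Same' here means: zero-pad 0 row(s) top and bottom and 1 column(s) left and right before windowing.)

The receptive field on the zero-padded input at this output position is [0 5 -4]. Elementwise product with the kernel and sum: 0·1 + 5·3 + -4·1.

11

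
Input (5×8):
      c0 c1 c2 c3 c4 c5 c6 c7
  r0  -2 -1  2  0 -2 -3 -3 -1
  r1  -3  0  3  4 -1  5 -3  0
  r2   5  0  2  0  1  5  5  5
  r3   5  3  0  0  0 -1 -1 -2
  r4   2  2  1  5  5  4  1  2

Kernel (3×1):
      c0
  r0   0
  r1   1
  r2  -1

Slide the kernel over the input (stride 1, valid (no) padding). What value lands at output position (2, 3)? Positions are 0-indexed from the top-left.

The receptive field on the input at this output position is [0 / 0 / 5]. Elementwise product with the kernel and sum: 0·1 + 5·-1.

-5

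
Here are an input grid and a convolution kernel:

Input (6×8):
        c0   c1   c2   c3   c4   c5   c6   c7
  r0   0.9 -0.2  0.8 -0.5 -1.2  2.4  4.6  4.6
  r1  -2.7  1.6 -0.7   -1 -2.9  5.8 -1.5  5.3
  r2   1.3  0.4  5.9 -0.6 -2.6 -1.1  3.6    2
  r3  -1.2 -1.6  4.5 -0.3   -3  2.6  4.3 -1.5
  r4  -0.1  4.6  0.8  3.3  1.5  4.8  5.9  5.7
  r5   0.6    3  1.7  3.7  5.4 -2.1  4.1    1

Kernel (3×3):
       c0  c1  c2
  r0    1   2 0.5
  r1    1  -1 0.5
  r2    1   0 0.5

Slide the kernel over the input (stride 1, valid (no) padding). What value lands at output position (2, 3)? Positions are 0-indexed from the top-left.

3.35

The receptive field on the input at this output position is [-0.6 -2.6 -1.1 / -0.3 -3 2.6 / 3.3 1.5 4.8]. Elementwise product with the kernel and sum: -0.6·1 + -2.6·2 + -1.1·0.5 + -0.3·1 + -3·-1 + 2.6·0.5 + 3.3·1 + 4.8·0.5.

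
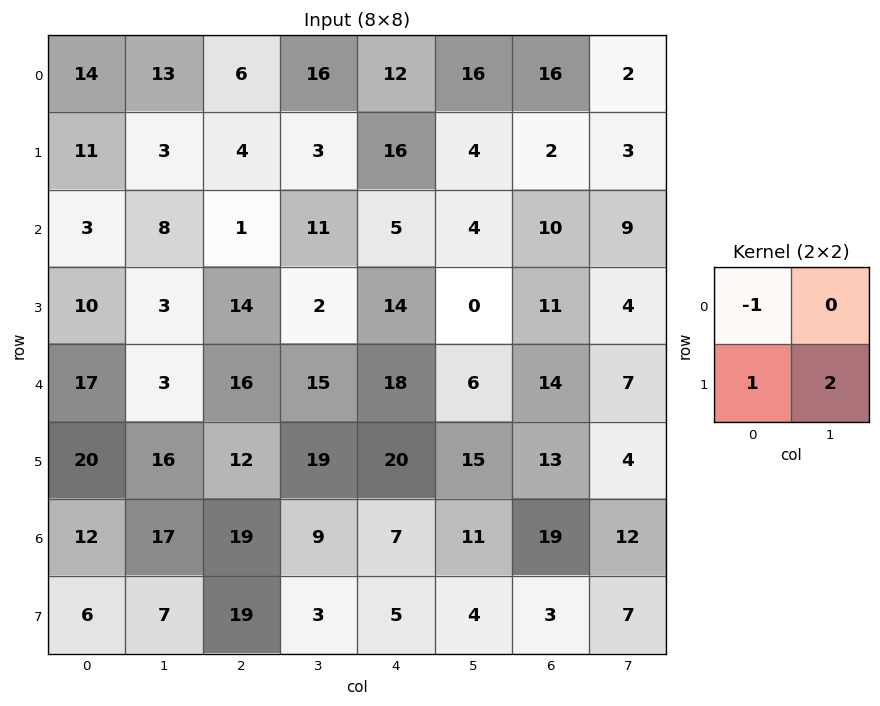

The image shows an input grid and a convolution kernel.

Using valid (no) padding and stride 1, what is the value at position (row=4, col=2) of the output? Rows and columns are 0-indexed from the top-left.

34

The receptive field on the input at this output position is [16 15 / 12 19]. Elementwise product with the kernel and sum: 16·-1 + 12·1 + 19·2.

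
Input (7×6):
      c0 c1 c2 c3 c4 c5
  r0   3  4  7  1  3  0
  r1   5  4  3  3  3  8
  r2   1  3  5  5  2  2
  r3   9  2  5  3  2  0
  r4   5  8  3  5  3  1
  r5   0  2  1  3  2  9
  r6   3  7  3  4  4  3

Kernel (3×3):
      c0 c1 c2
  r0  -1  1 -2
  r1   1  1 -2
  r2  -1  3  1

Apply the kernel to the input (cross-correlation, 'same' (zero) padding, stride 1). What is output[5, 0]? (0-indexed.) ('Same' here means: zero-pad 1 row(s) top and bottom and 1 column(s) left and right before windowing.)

1

The receptive field on the zero-padded input at this output position is [0 5 8 / 0 0 2 / 0 3 7]. Elementwise product with the kernel and sum: 0·-1 + 5·1 + 8·-2 + 0·1 + 0·1 + 2·-2 + 0·-1 + 3·3 + 7·1.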